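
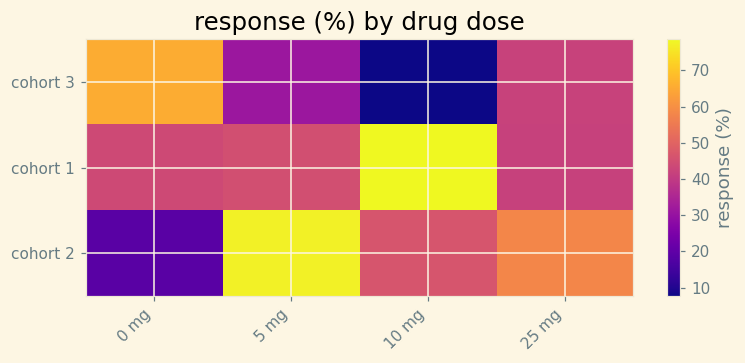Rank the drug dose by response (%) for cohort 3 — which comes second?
Top 3 for cohort 3: 0 mg ≈ 70, 25 mg ≈ 40, 5 mg ≈ 30.

25 mg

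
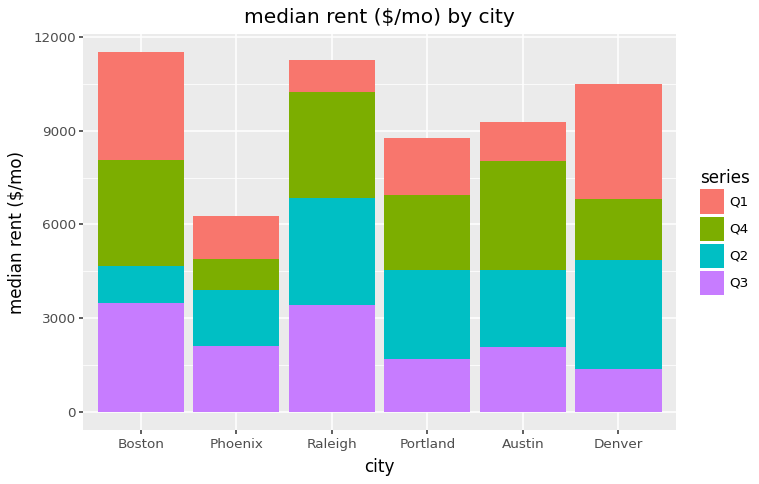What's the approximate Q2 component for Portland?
Q2 top ≈ 5000, bottom ≈ 2000; segment ≈ 3000.

≈ 3000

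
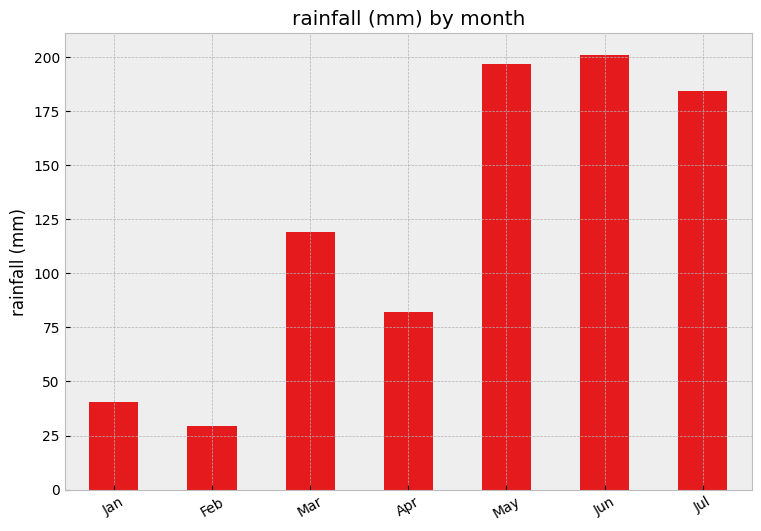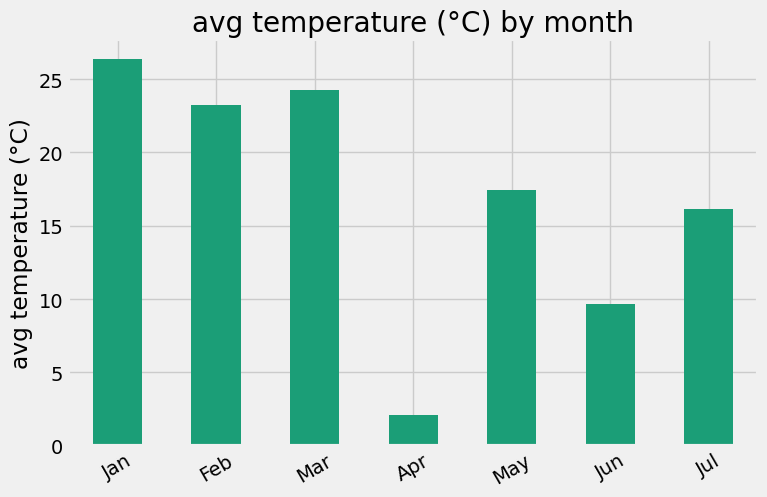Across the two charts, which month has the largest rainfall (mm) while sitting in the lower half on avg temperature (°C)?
Chart 2 median avg temperature (°C) ≈ 15; below-median months: Apr, Jun, Jul. Among those, Jun has the highest rainfall (mm) (≈ 200).

Jun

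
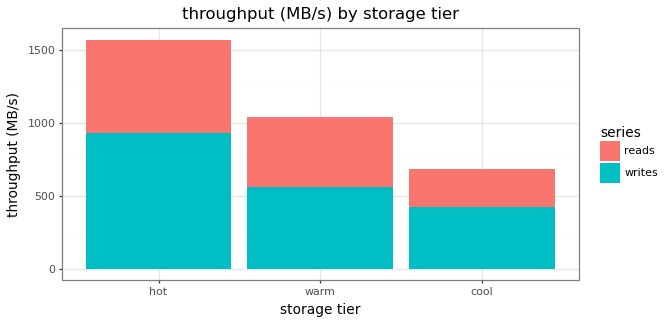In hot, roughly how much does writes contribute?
writes top ≈ 1000, bottom ≈ 0; segment ≈ 1000.

≈ 1000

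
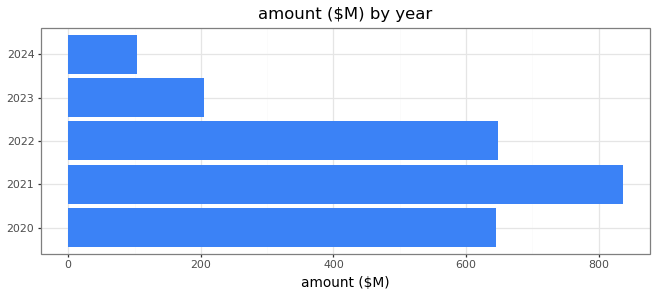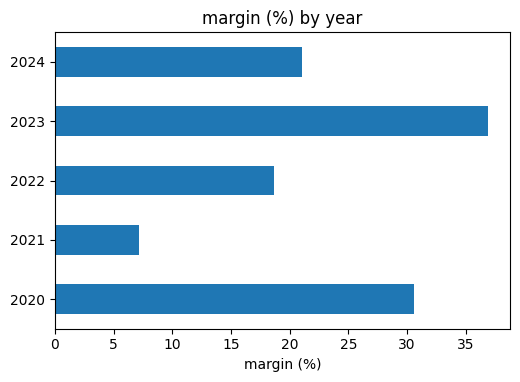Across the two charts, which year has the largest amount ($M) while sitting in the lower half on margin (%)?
Chart 2 median margin (%) ≈ 20; below-median years: 2021, 2022. Among those, 2021 has the highest amount ($M) (≈ 800).

2021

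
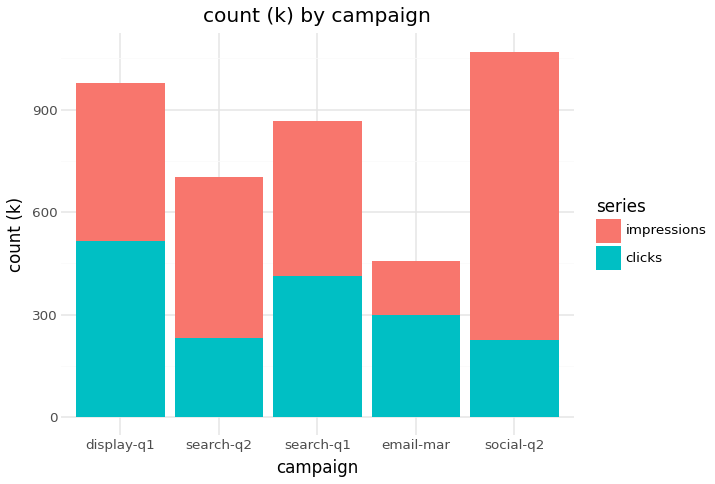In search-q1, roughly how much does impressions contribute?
≈ 500

impressions top ≈ 900, bottom ≈ 400; segment ≈ 500.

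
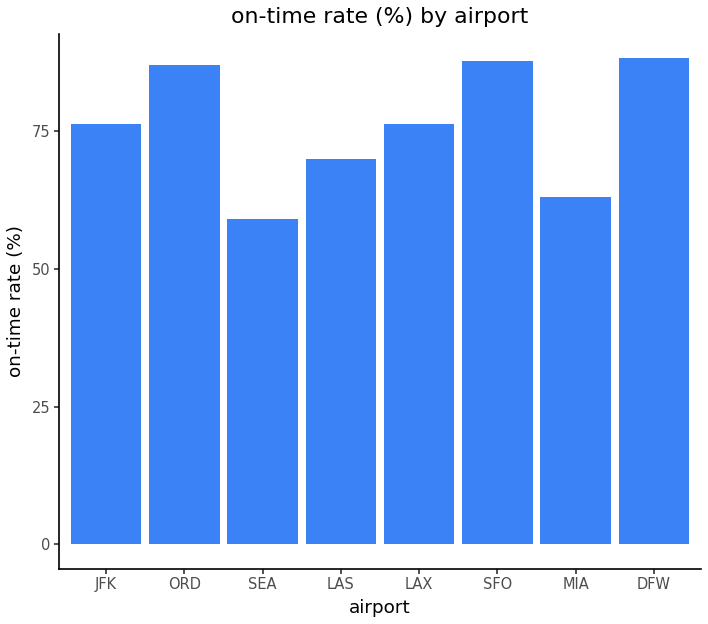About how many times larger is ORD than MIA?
ORD ≈ 90, MIA ≈ 60; 90/60 ≈ 1.5.

≈ 1.5×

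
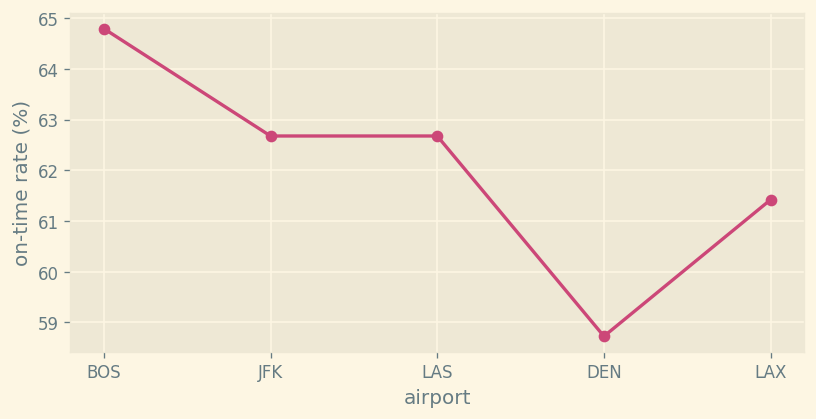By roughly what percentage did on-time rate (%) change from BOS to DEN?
≈ -9.2%

BOS ≈ 65, DEN ≈ 59; (59 − 65) / 65 ≈ -9.2%.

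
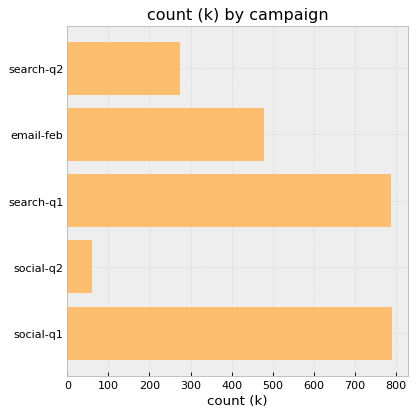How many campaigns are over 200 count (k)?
4

Above 200: search-q2, email-feb, search-q1, social-q1.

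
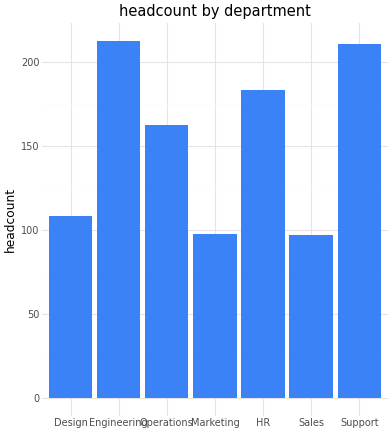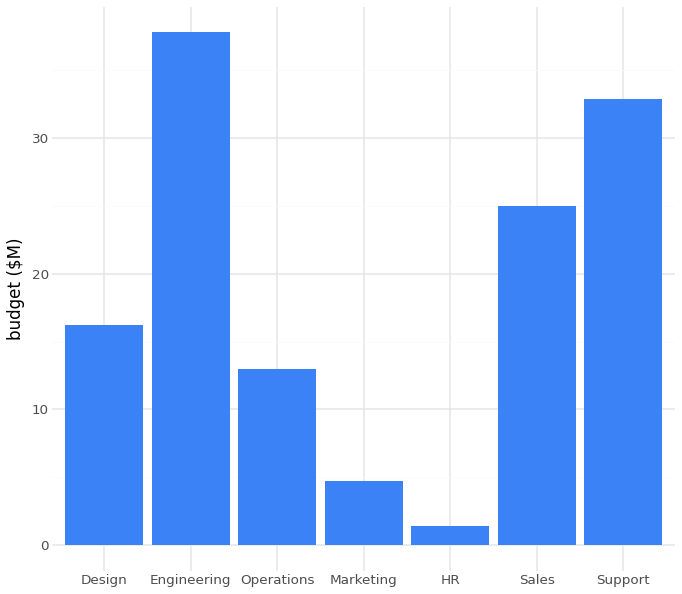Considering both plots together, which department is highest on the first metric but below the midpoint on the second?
Chart 2 median budget ($M) ≈ 15; below-median departments: Operations, Marketing, HR. Among those, HR has the highest headcount (≈ 180).

HR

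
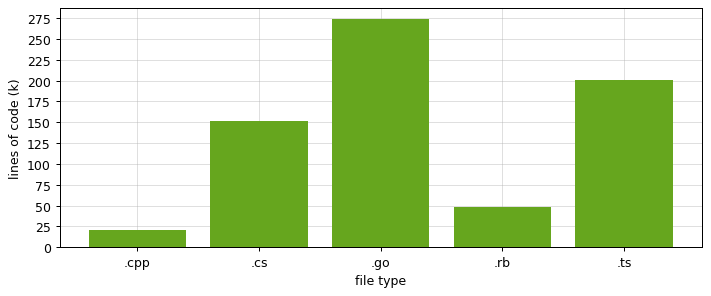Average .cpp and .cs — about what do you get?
≈ 88

(25 + 150) / 2 ≈ 88.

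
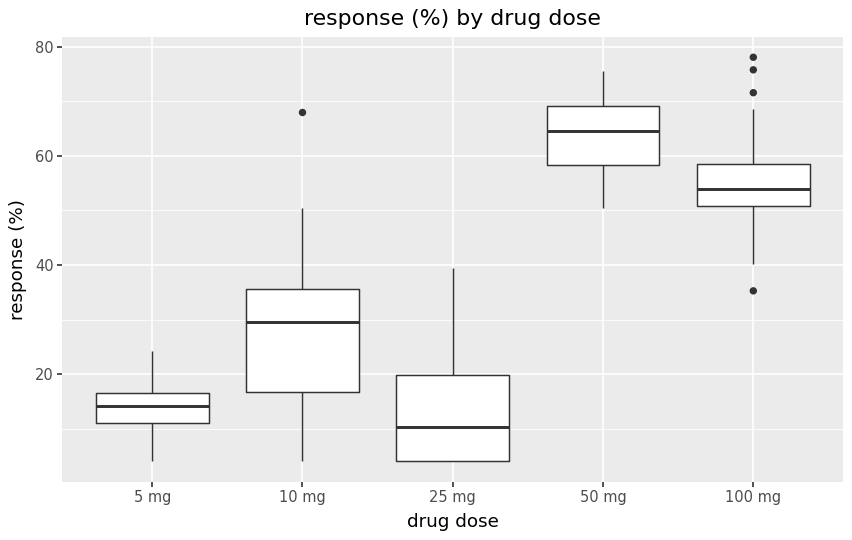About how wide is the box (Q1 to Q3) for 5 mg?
Q3 ≈ 15, Q1 ≈ 10; IQR ≈ 5.

≈ 5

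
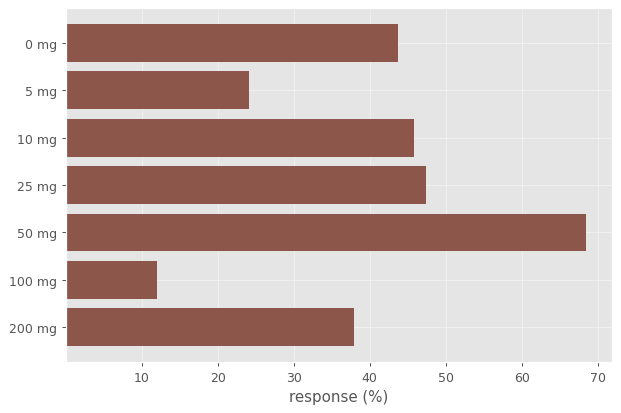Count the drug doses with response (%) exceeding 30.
5

Above 30: 0 mg, 10 mg, 25 mg, 50 mg, 200 mg.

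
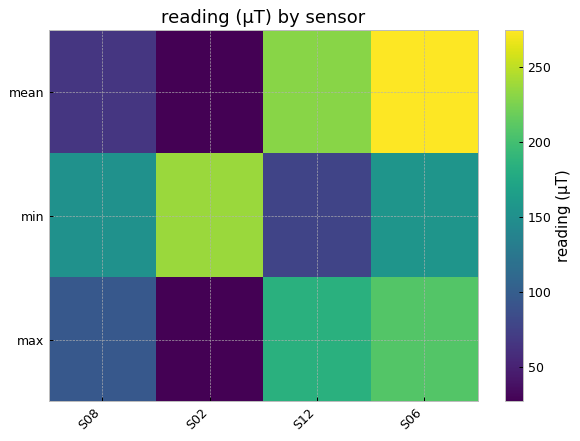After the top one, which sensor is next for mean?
Top 3 for mean: S06 ≈ 275, S12 ≈ 225, S08 ≈ 75.

S12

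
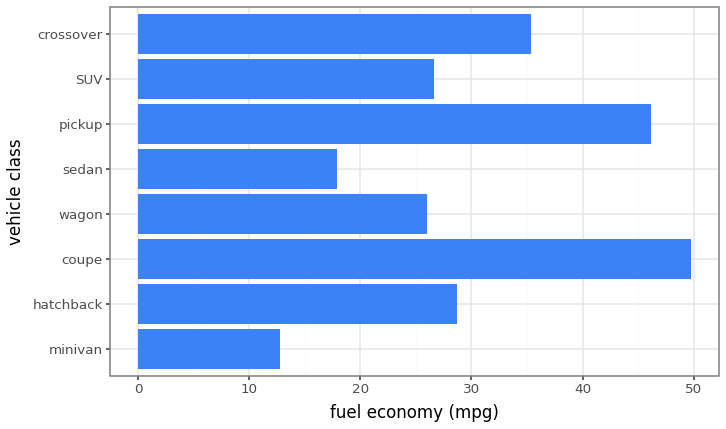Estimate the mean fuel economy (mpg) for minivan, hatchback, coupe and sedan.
≈ 29

(15 + 30 + 50 + 20) / 4 ≈ 29.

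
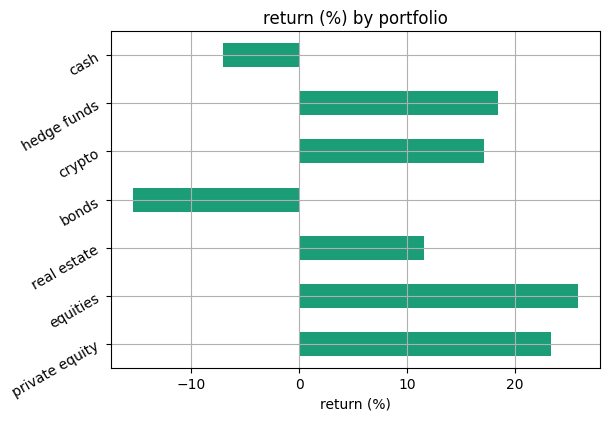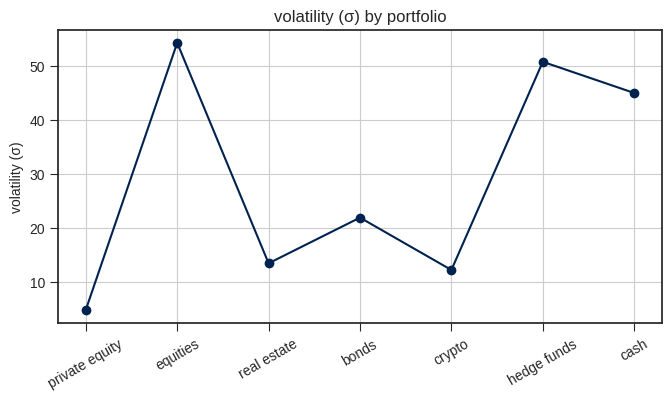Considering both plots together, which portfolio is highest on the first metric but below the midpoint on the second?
private equity

Chart 2 median volatility (σ) ≈ 20; below-median portfolios: private equity, real estate, crypto. Among those, private equity has the highest return (%) (≈ 25).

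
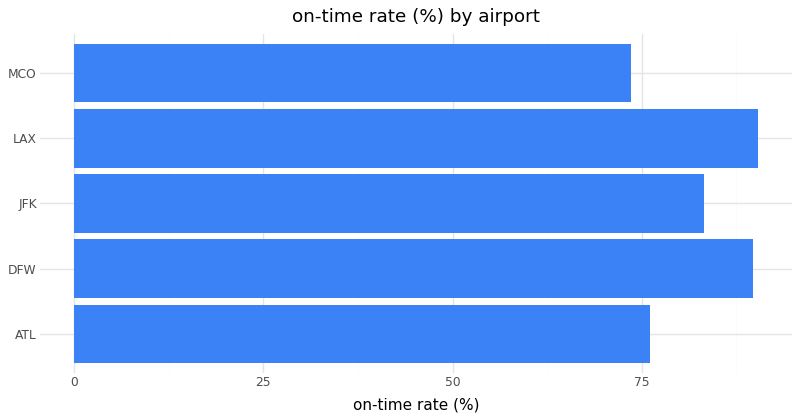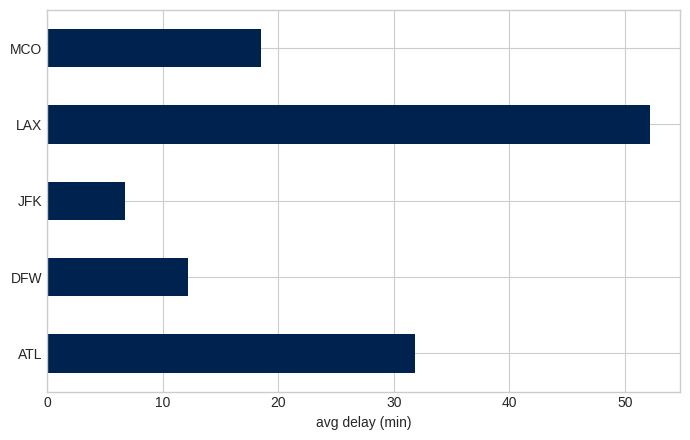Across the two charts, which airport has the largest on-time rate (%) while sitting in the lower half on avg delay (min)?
DFW

Chart 2 median avg delay (min) ≈ 20; below-median airports: DFW, JFK. Among those, DFW has the highest on-time rate (%) (≈ 90).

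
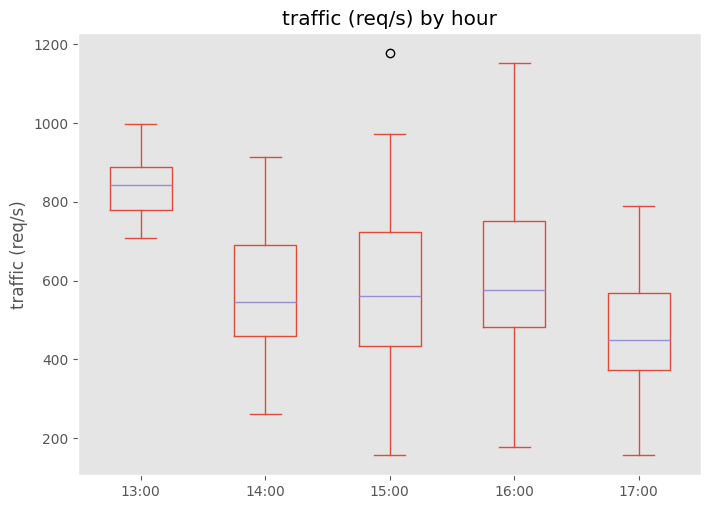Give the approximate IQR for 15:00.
Q3 ≈ 700, Q1 ≈ 450; IQR ≈ 250.

≈ 250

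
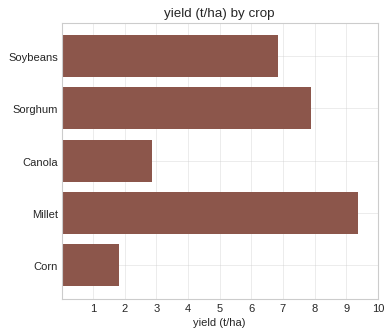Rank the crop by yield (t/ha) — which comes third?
Soybeans

Top 4: Millet ≈ 9, Sorghum ≈ 8, Soybeans ≈ 7, Canola ≈ 3.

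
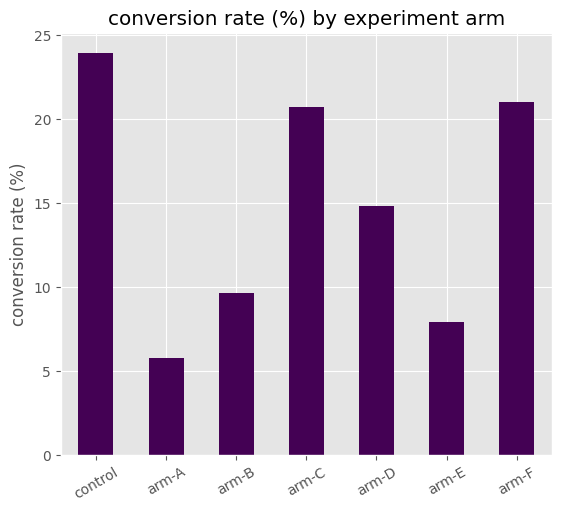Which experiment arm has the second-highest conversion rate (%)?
Top 3: control ≈ 24, arm-F ≈ 22, arm-C ≈ 20.

arm-F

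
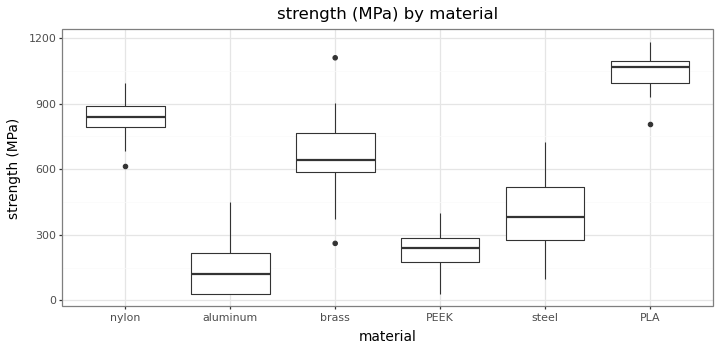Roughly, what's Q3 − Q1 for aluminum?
≈ 200

Q3 ≈ 200, Q1 ≈ 0; IQR ≈ 200.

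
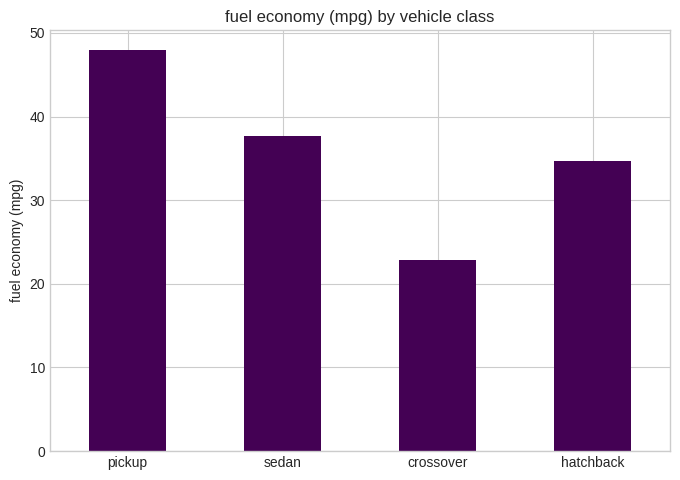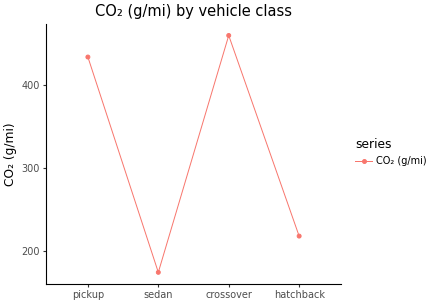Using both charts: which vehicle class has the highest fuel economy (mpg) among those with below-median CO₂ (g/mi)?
Chart 2 median CO₂ (g/mi) ≈ 350; below-median vehicle classes: sedan, hatchback. Among those, sedan has the highest fuel economy (mpg) (≈ 40).

sedan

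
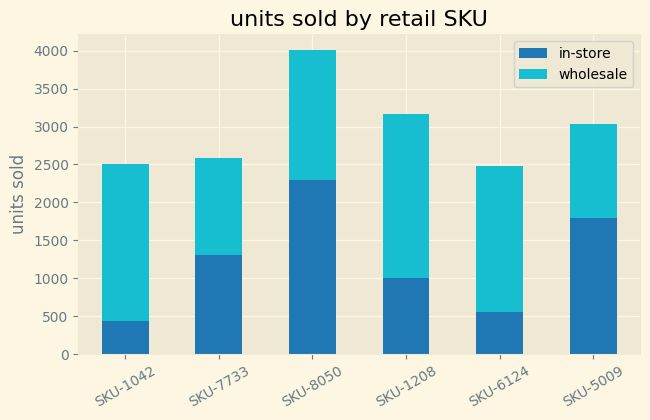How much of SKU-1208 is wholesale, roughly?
wholesale top ≈ 3000, bottom ≈ 1000; segment ≈ 2000.

≈ 2000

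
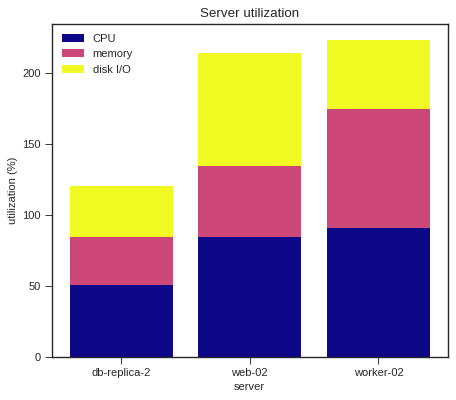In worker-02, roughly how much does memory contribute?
≈ 80

memory top ≈ 180, bottom ≈ 100; segment ≈ 80.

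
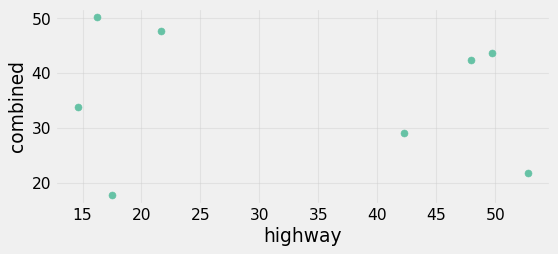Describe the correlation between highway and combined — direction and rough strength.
no clear correlation

Points are roughly uncorrelated; weak (|r| ≈ 0.1).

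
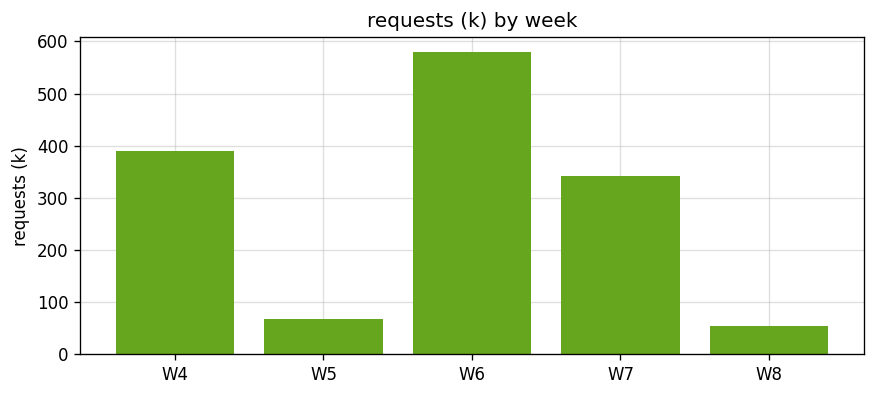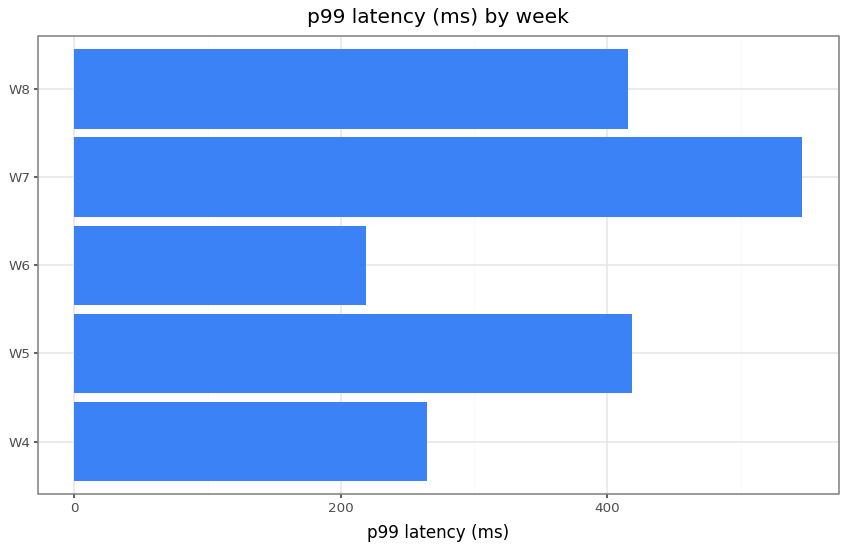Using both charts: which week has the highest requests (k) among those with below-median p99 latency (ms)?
W6

Chart 2 median p99 latency (ms) ≈ 400; below-median weeks: W4, W6. Among those, W6 has the highest requests (k) (≈ 600).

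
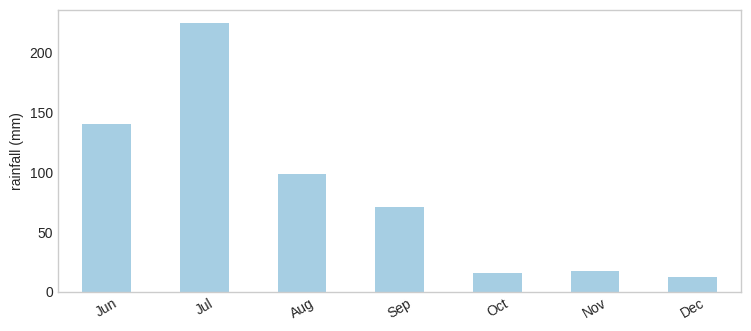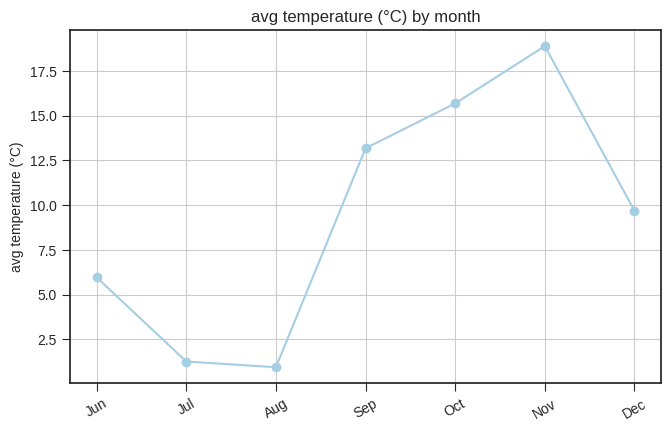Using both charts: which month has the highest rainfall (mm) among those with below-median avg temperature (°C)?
Jul

Chart 2 median avg temperature (°C) ≈ 10; below-median months: Jun, Jul, Aug. Among those, Jul has the highest rainfall (mm) (≈ 225).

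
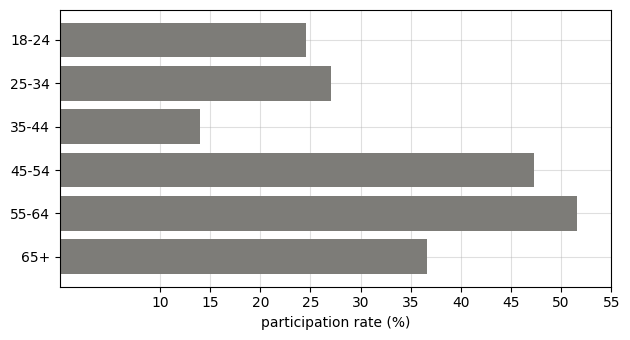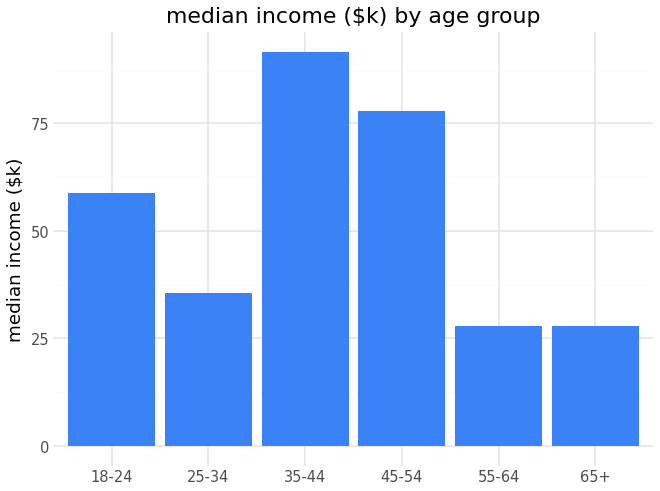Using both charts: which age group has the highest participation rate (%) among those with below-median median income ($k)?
55-64

Chart 2 median median income ($k) ≈ 50; below-median age groups: 25-34, 55-64, 65+. Among those, 55-64 has the highest participation rate (%) (≈ 50).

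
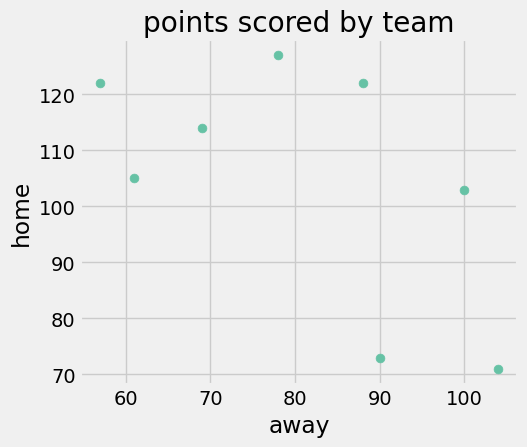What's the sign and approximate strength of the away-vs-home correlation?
negative, moderate

Points are negatively correlated; moderate (|r| ≈ 0.6).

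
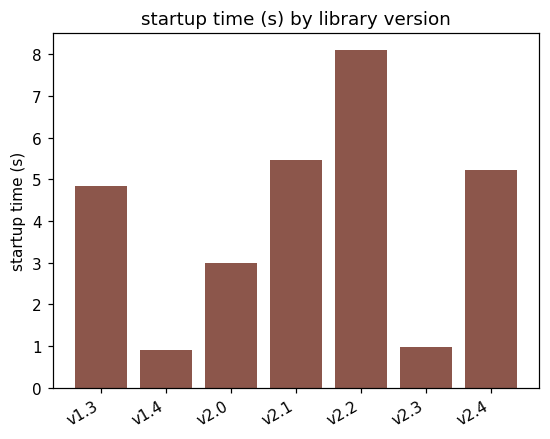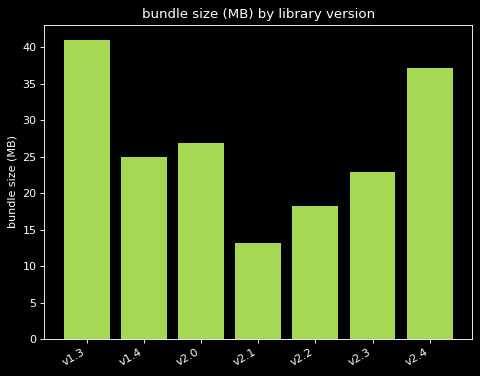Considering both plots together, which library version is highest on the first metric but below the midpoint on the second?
Chart 2 median bundle size (MB) ≈ 25; below-median library versions: v2.1, v2.2, v2.3. Among those, v2.2 has the highest startup time (s) (≈ 8).

v2.2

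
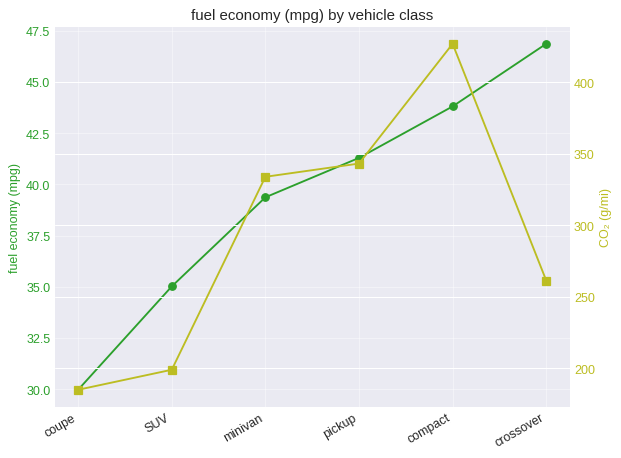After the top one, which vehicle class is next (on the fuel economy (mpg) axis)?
Top 3 (on the fuel economy (mpg) axis): crossover ≈ 46, compact ≈ 44, pickup ≈ 42.

compact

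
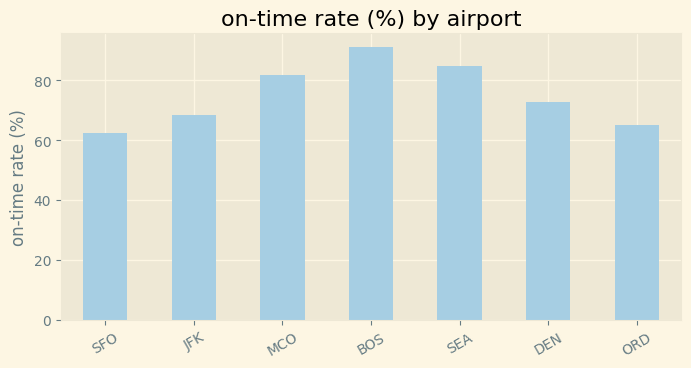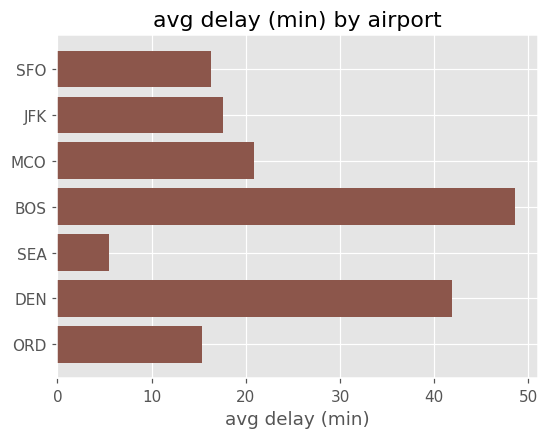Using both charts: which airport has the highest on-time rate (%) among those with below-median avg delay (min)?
SEA

Chart 2 median avg delay (min) ≈ 20; below-median airports: SFO, SEA, ORD. Among those, SEA has the highest on-time rate (%) (≈ 80).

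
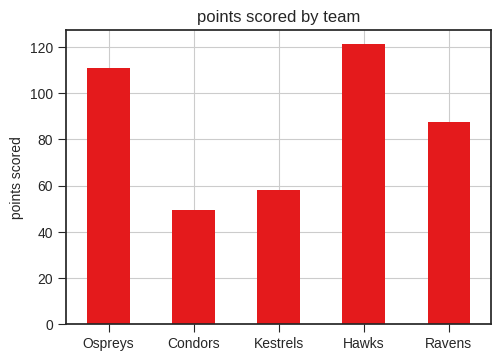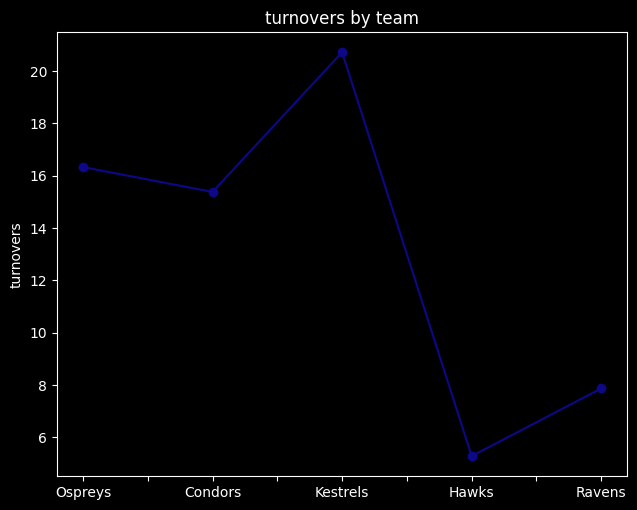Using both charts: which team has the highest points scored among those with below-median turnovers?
Hawks

Chart 2 median turnovers ≈ 16; below-median teams: Hawks, Ravens. Among those, Hawks has the highest points scored (≈ 120).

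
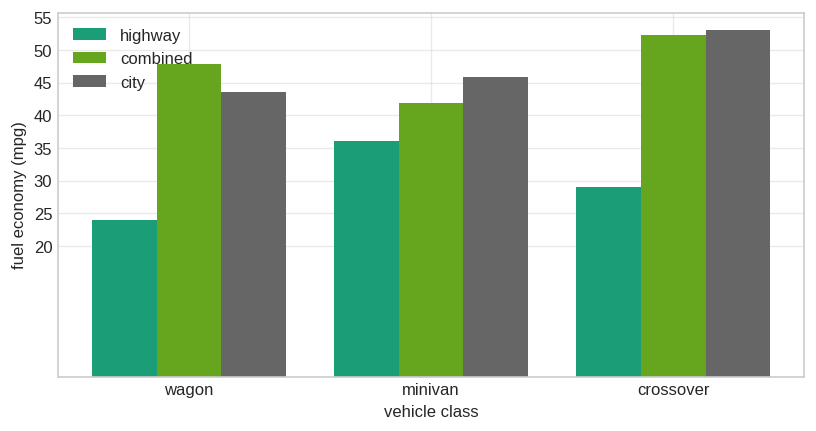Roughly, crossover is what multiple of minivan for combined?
crossover ≈ 50, minivan ≈ 40; 50/40 ≈ 1.25.

≈ 1.25×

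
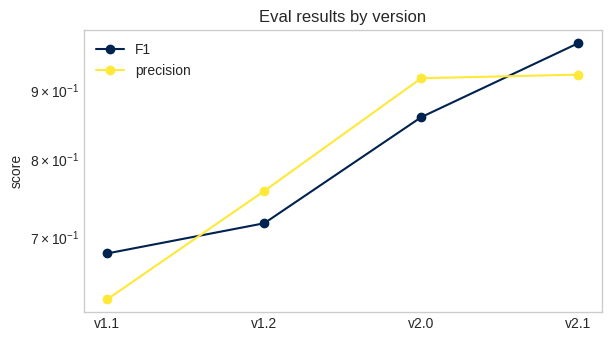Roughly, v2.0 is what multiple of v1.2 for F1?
≈ 1.21×

v2.0 ≈ 0.85, v1.2 ≈ 0.70; 0.85/0.70 ≈ 1.21.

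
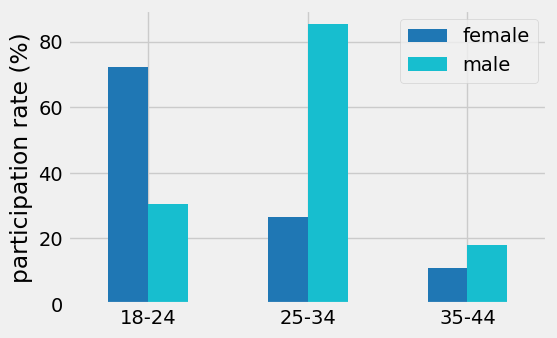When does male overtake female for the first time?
25-34

18-24: male ≈ 30 vs female ≈ 70 (not yet); 25-34: male ≈ 90 vs female ≈ 30 (first crossover).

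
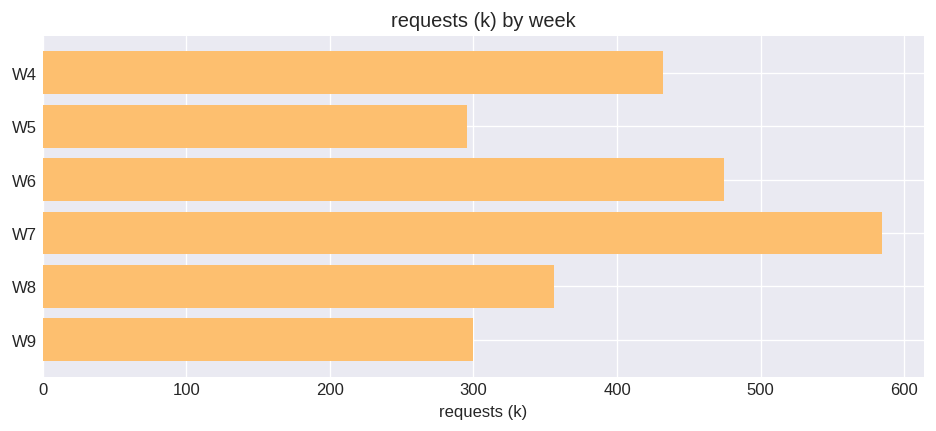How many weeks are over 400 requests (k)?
Above 400: W4, W6, W7.

3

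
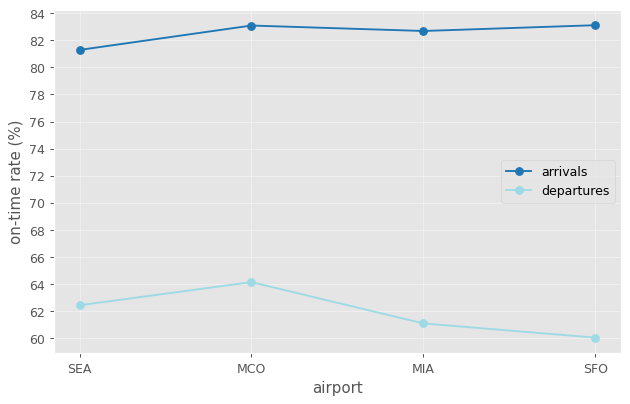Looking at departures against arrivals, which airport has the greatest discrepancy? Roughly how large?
SFO: departures ≈ 60, arrivals ≈ 84 → gap ≈ 24. Next-largest (MIA) is only ≈ 20.

SFO, ≈ 24 %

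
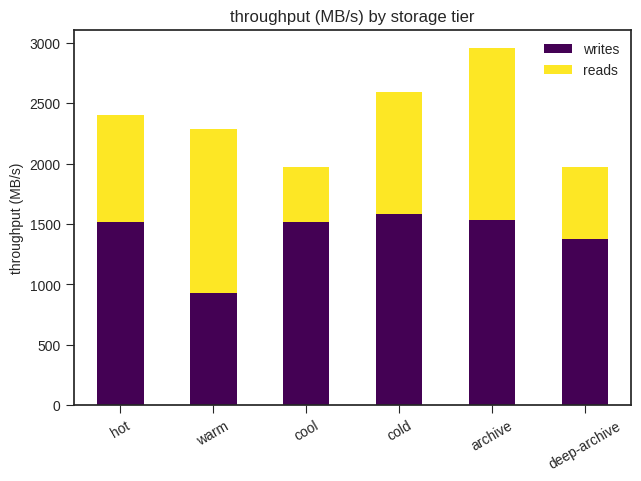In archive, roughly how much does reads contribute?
≈ 1500

reads top ≈ 3000, bottom ≈ 1500; segment ≈ 1500.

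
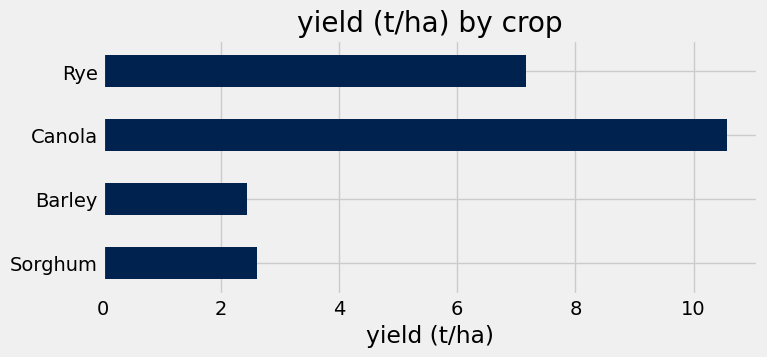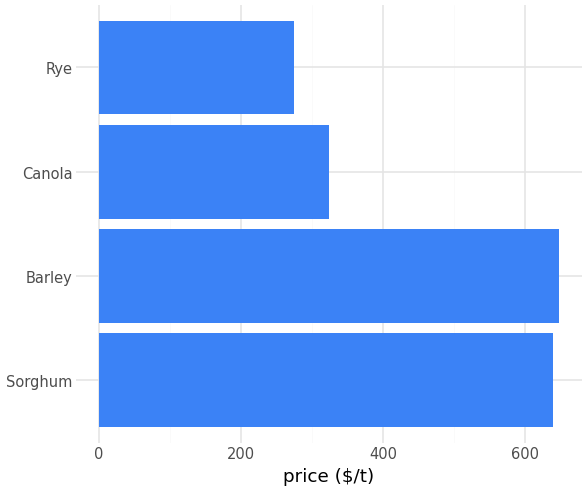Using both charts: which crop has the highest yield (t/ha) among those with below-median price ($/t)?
Chart 2 median price ($/t) ≈ 500; below-median crops: Canola, Rye. Among those, Canola has the highest yield (t/ha) (≈ 11).

Canola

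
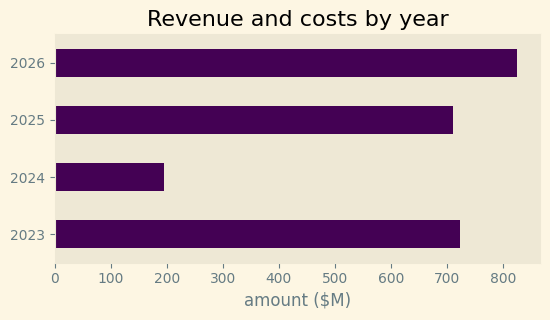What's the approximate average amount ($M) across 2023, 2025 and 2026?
(700 + 700 + 800) / 3 ≈ 733.

≈ 733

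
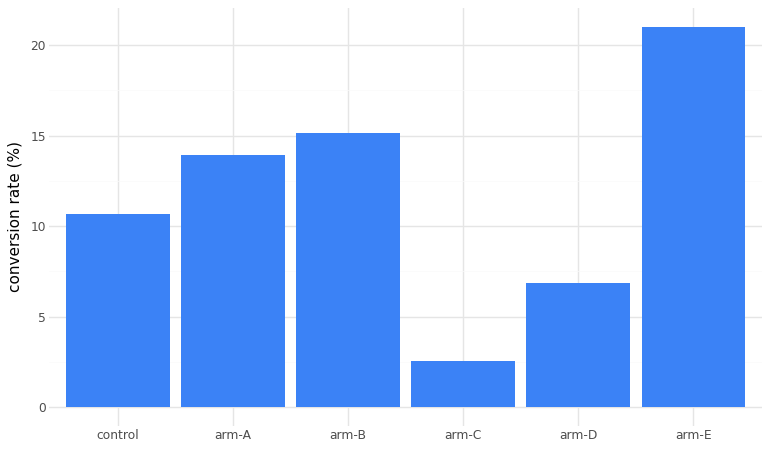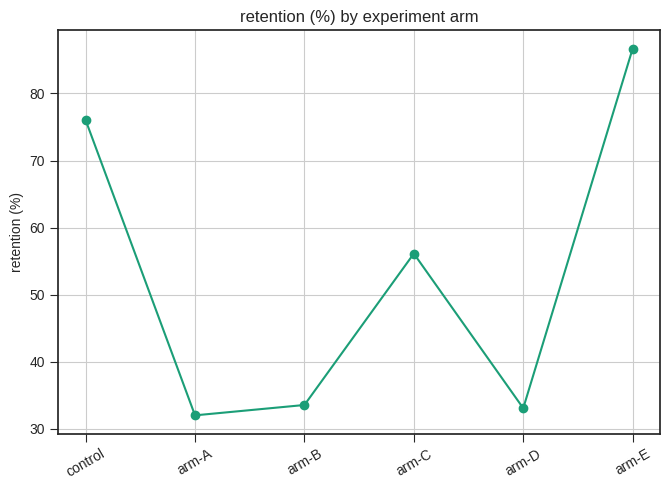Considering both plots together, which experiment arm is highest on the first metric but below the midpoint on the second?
arm-B

Chart 2 median retention (%) ≈ 40; below-median experiment arms: arm-A, arm-B, arm-D. Among those, arm-B has the highest conversion rate (%) (≈ 16).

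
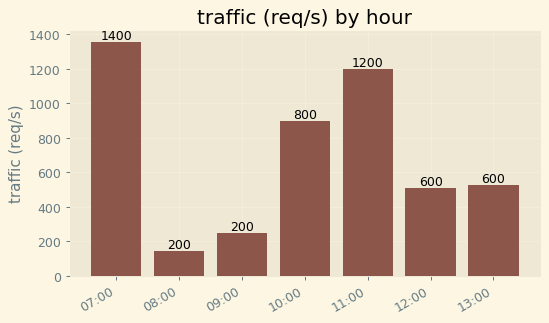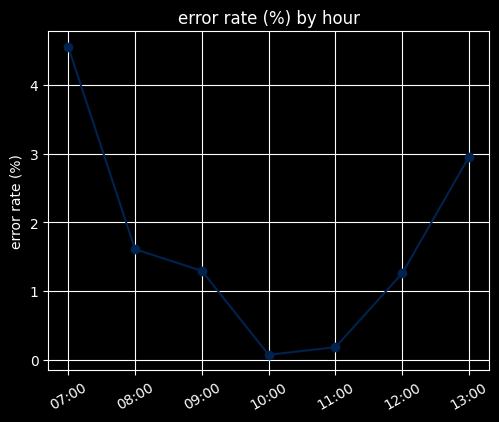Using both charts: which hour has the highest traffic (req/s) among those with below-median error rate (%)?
Chart 2 median error rate (%) ≈ 1.5; below-median hours: 10:00, 11:00, 12:00. Among those, 11:00 has the highest traffic (req/s) (≈ 1200).

11:00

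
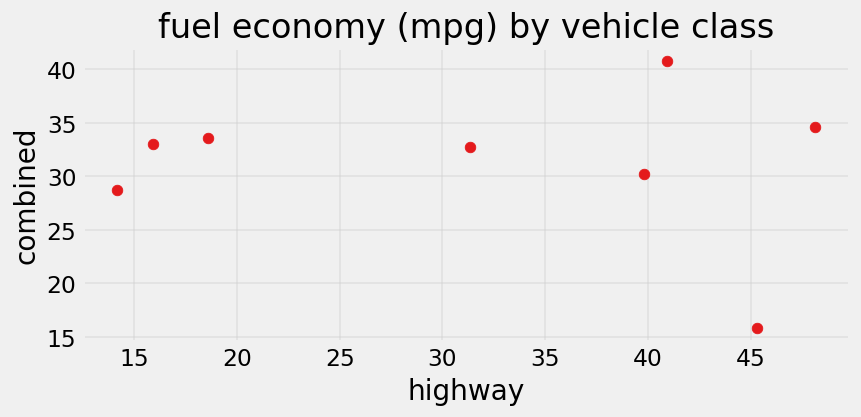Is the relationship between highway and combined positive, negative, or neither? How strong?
no clear correlation

Points are roughly uncorrelated; weak (|r| ≈ 0.1).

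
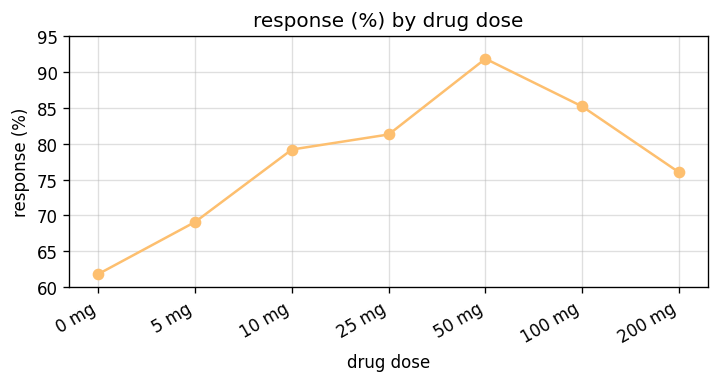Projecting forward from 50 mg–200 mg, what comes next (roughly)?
Last three: 90, 85, 75 → slope ≈ -7.5/step → next ≈ 67.5.

≈ 67.5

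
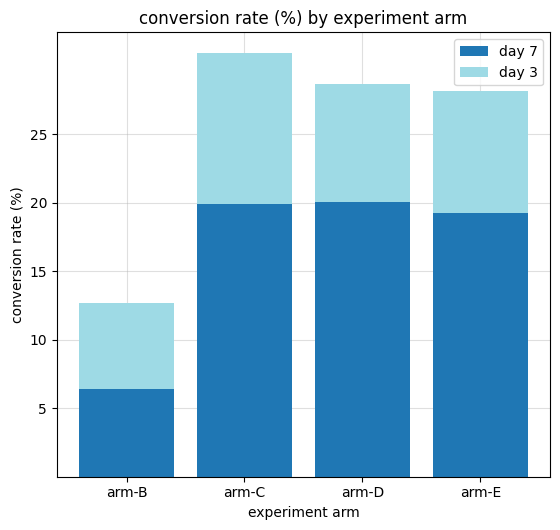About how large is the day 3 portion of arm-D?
≈ 10

day 3 top ≈ 30, bottom ≈ 20; segment ≈ 10.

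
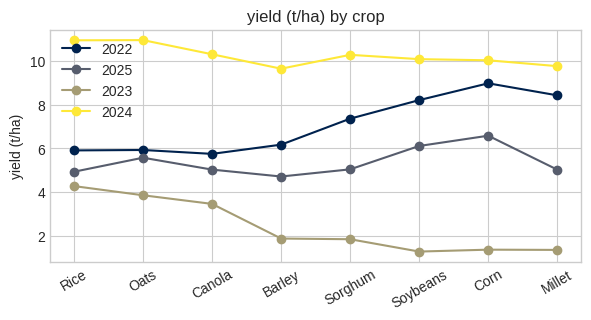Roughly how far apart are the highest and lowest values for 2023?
≈ 3

Max Rice ≈ 4, min Soybeans ≈ 1; range ≈ 3.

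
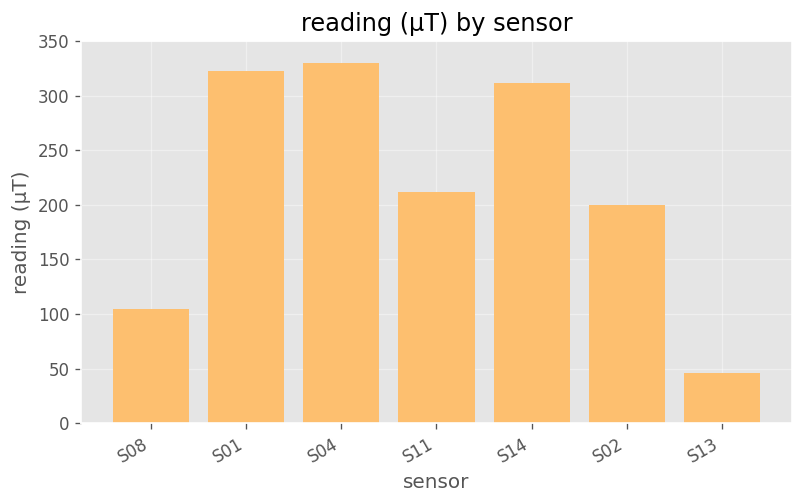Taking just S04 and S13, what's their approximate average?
≈ 200

(350 + 50) / 2 ≈ 200.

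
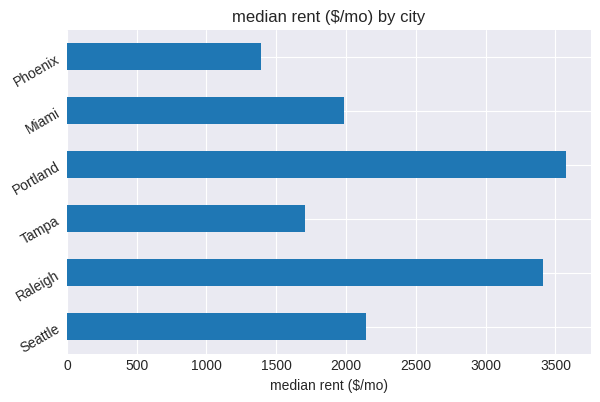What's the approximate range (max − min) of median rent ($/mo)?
≈ 2000

Max Portland ≈ 3500, min Phoenix ≈ 1500; range ≈ 2000.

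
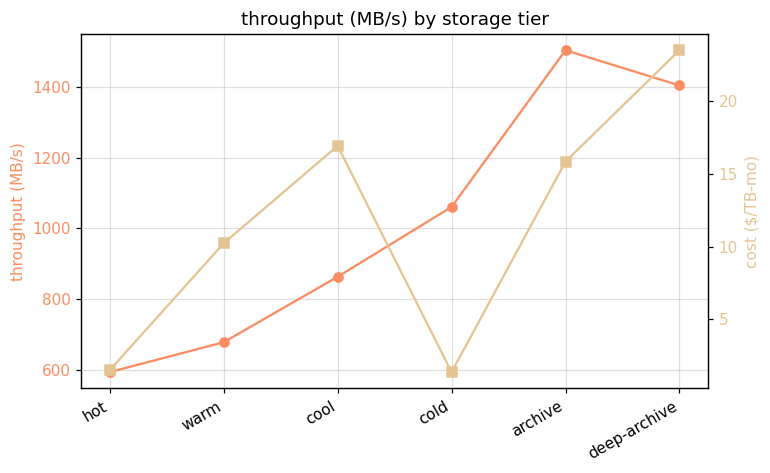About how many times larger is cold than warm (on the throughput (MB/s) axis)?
cold ≈ 1100, warm ≈ 700; 1100/700 ≈ 1.57.

≈ 1.57×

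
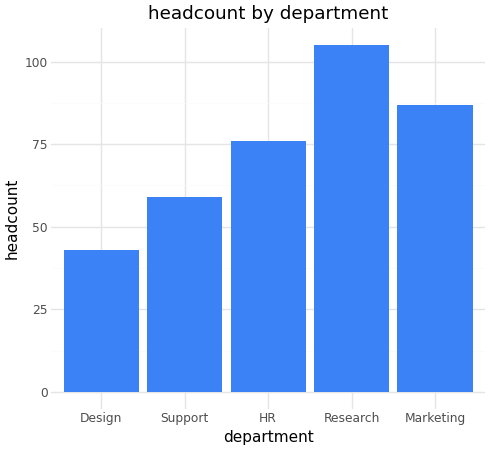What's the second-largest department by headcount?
Top 3: Research ≈ 100, Marketing ≈ 90, HR ≈ 80.

Marketing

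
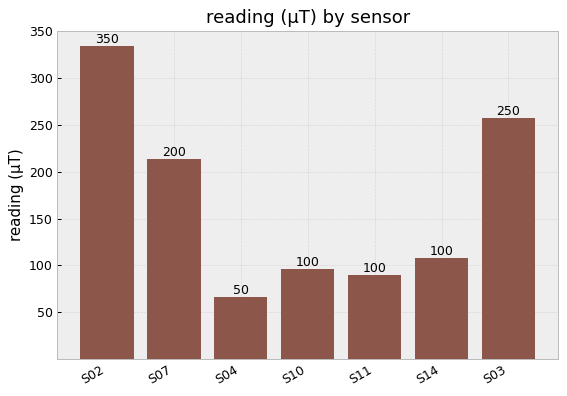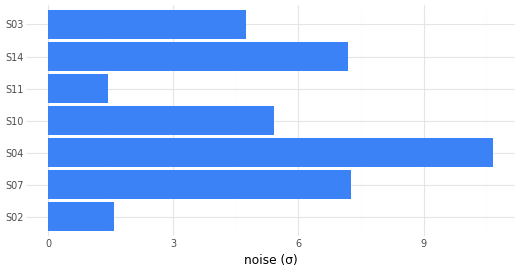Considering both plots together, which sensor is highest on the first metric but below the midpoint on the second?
S02

Chart 2 median noise (σ) ≈ 5; below-median sensors: S02, S11, S03. Among those, S02 has the highest reading (µT) (≈ 350).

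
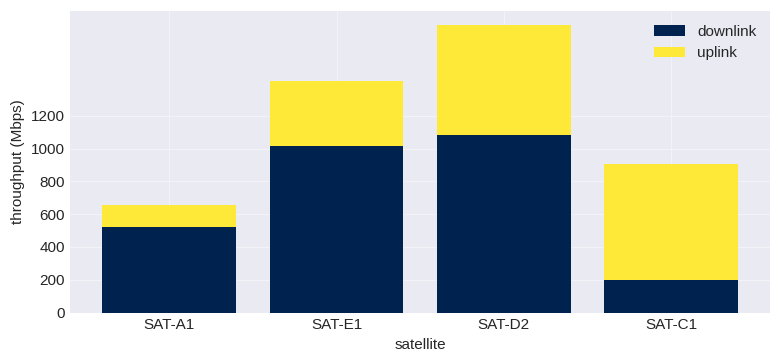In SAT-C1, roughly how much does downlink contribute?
≈ 200

downlink top ≈ 200, bottom ≈ 0; segment ≈ 200.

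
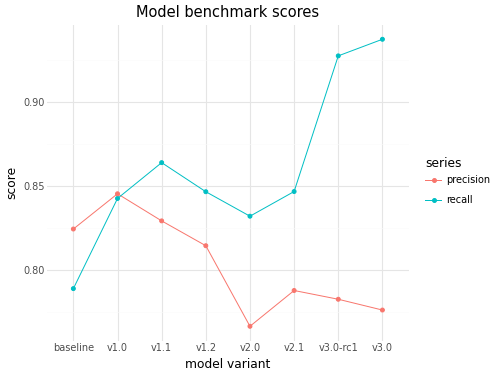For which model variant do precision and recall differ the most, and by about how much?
v3.0, ≈ 0.16

v3.0: precision ≈ 0.78, recall ≈ 0.94 → gap ≈ 0.16. Next-largest (v3.0-rc1) is only ≈ 0.14.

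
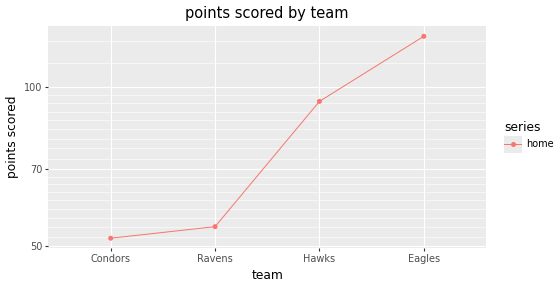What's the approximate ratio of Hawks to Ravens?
≈ 1.8×

Hawks ≈ 90, Ravens ≈ 50; 90/50 ≈ 1.8.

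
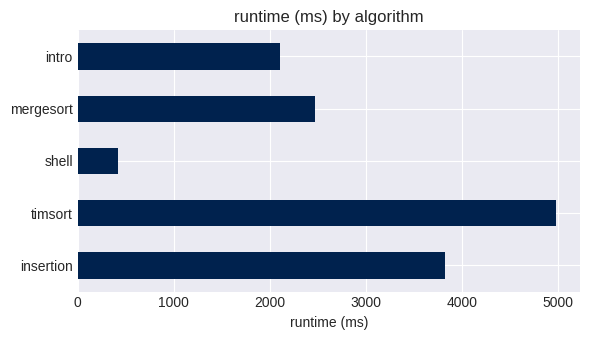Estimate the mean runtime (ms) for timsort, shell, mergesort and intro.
≈ 2500

(5000 + 500 + 2500 + 2000) / 4 ≈ 2500.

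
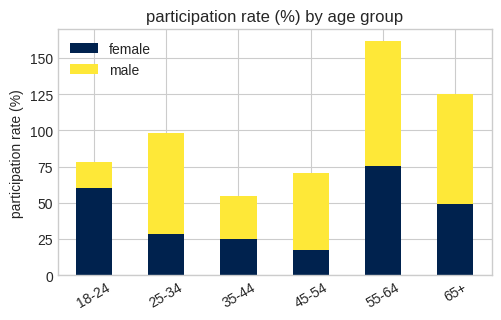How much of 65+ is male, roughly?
≈ 80

male top ≈ 120, bottom ≈ 40; segment ≈ 80.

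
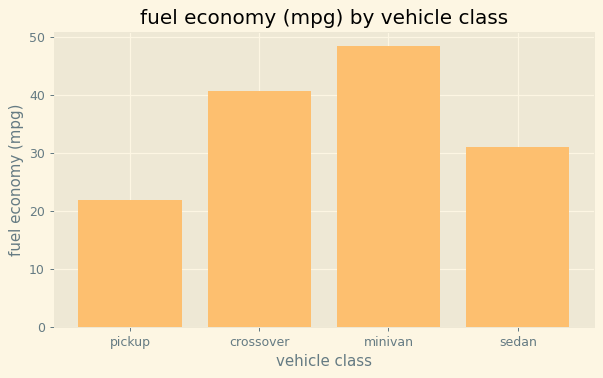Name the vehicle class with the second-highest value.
crossover

Top 3: minivan ≈ 50, crossover ≈ 40, sedan ≈ 30.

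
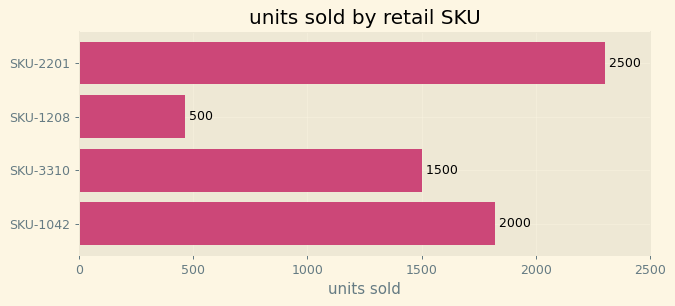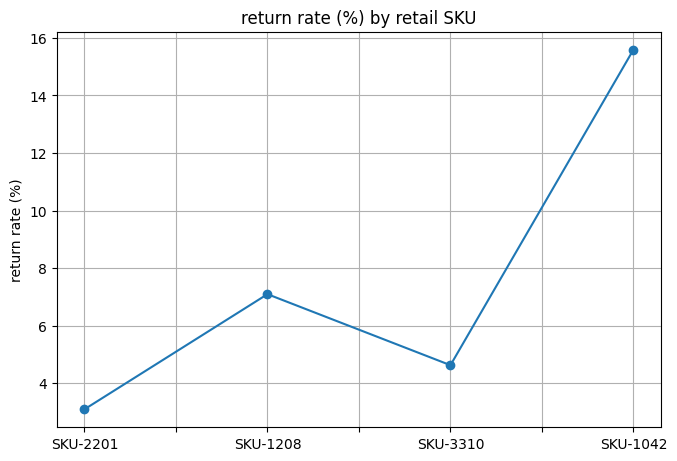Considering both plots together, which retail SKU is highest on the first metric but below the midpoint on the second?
Chart 2 median return rate (%) ≈ 6; below-median retail SKUs: SKU-2201, SKU-3310. Among those, SKU-2201 has the highest units sold (≈ 2500).

SKU-2201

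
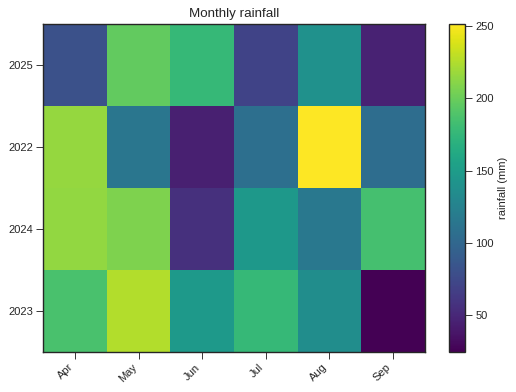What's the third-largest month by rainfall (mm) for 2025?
Aug

Top 4 for 2025: May ≈ 200, Jun ≈ 180, Aug ≈ 140, Apr ≈ 80.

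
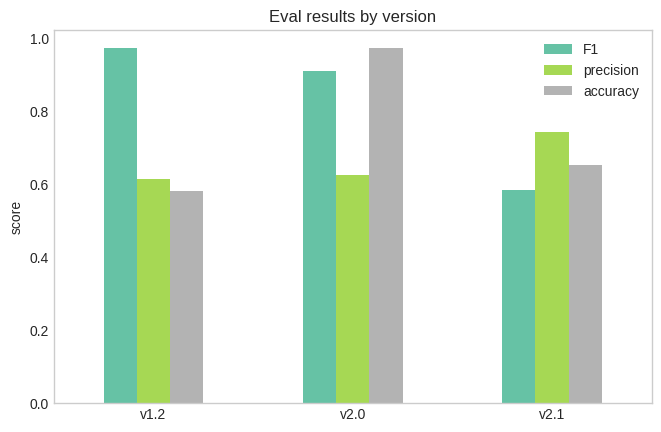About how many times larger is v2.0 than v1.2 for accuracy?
v2.0 ≈ 1.0, v1.2 ≈ 0.6; 1.0/0.6 ≈ 1.67.

≈ 1.67×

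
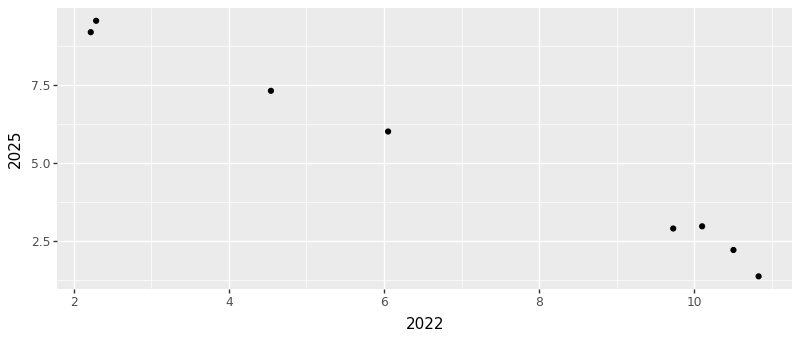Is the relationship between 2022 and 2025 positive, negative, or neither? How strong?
negative, strong

Points are negatively correlated; strong (|r| ≈ 1.0).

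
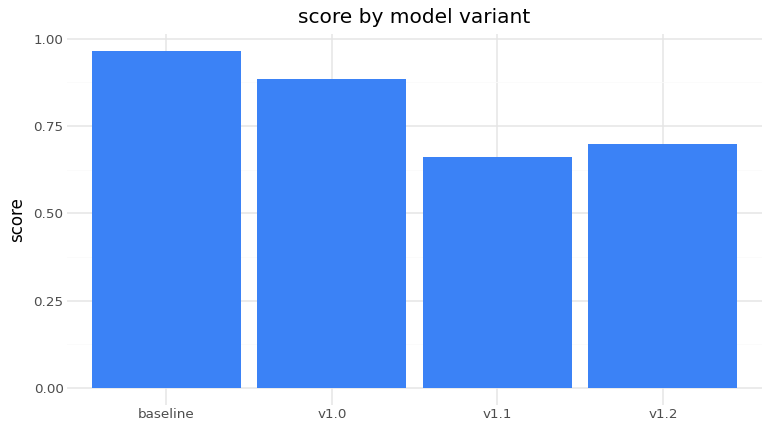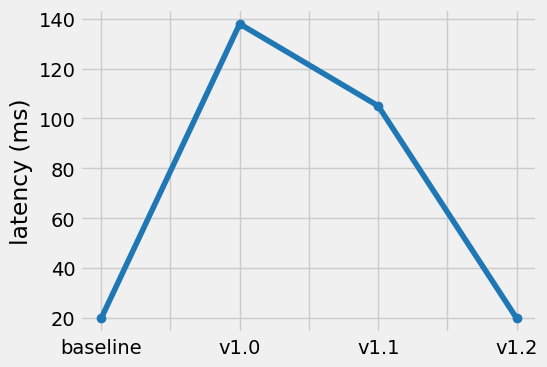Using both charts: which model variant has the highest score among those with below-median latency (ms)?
baseline

Chart 2 median latency (ms) ≈ 60; below-median model variants: baseline, v1.2. Among those, baseline has the highest score (≈ 1).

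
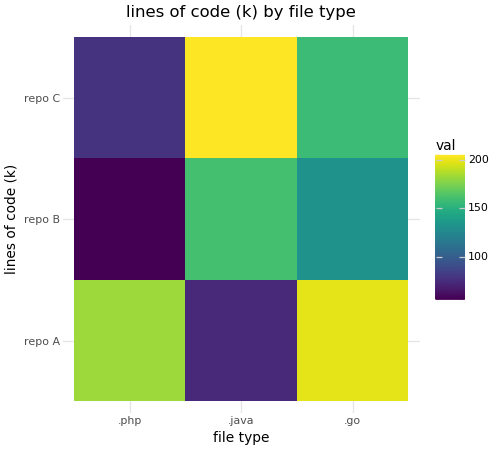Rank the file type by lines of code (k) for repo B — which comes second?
.go

Top 3 for repo B: .java ≈ 160, .go ≈ 140, .php ≈ 60.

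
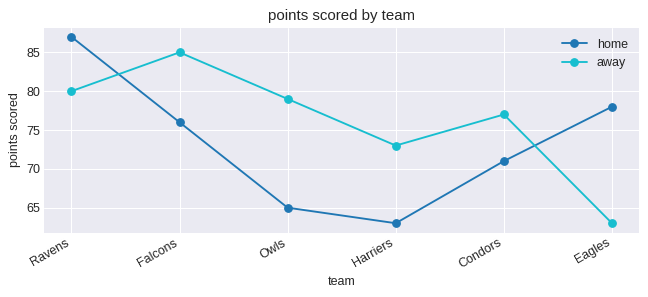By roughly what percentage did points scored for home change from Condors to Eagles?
≈ +8.3%

Condors ≈ 72, Eagles ≈ 78; (78 − 72) / 72 ≈ +8.3%.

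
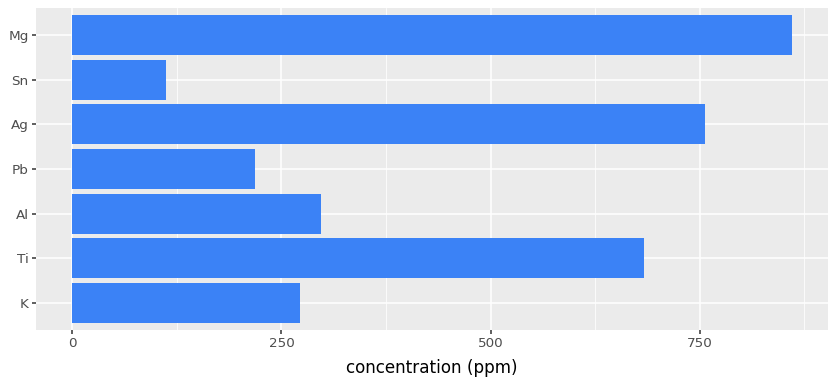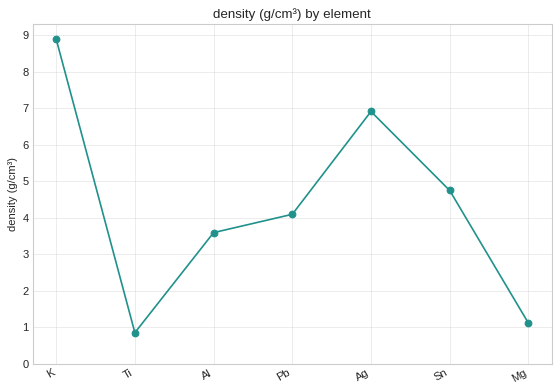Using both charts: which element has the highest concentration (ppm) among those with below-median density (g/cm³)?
Mg

Chart 2 median density (g/cm³) ≈ 4; below-median elements: Ti, Al, Mg. Among those, Mg has the highest concentration (ppm) (≈ 900).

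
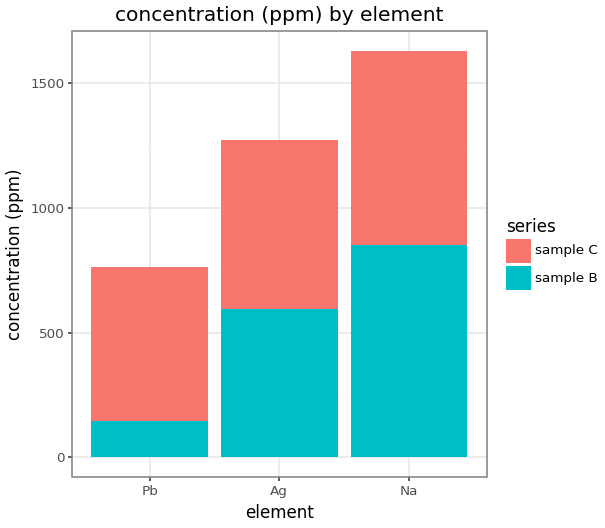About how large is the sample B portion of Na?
≈ 800

sample B top ≈ 800, bottom ≈ 0; segment ≈ 800.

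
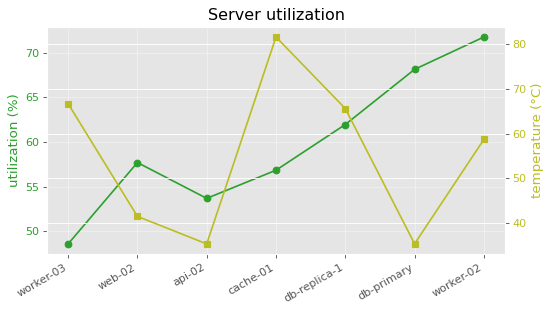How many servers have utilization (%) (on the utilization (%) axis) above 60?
Above 60: db-replica-1, db-primary, worker-02.

3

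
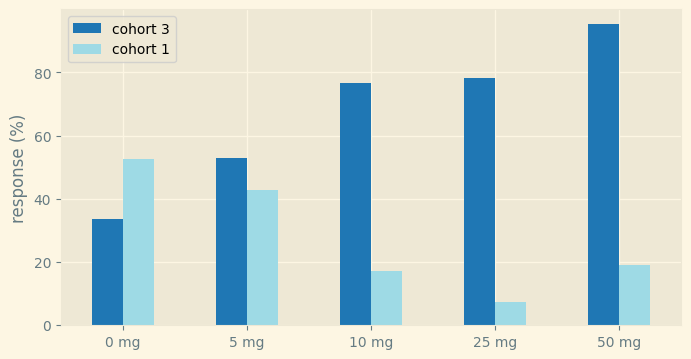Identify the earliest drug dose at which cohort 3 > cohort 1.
0 mg: cohort 3 ≈ 30 vs cohort 1 ≈ 50 (not yet); 5 mg: cohort 3 ≈ 50 vs cohort 1 ≈ 40 (first crossover).

5 mg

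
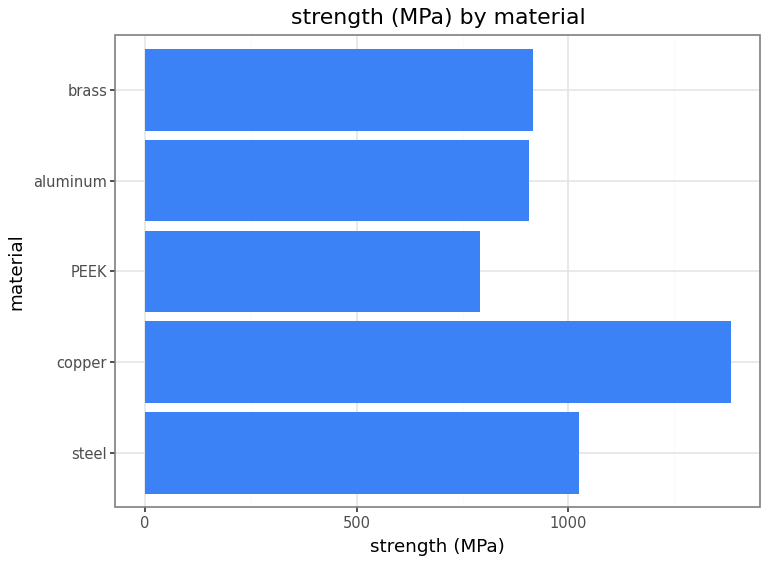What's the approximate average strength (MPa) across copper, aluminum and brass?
(1400 + 1000 + 1000) / 3 ≈ 1133.

≈ 1133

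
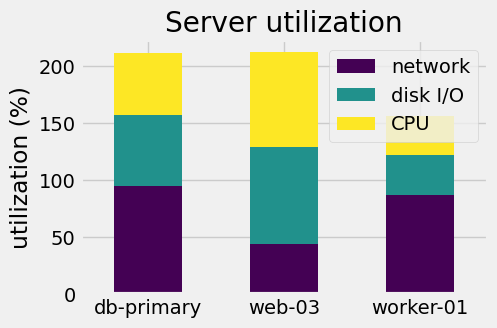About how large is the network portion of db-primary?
≈ 100

network top ≈ 100, bottom ≈ 0; segment ≈ 100.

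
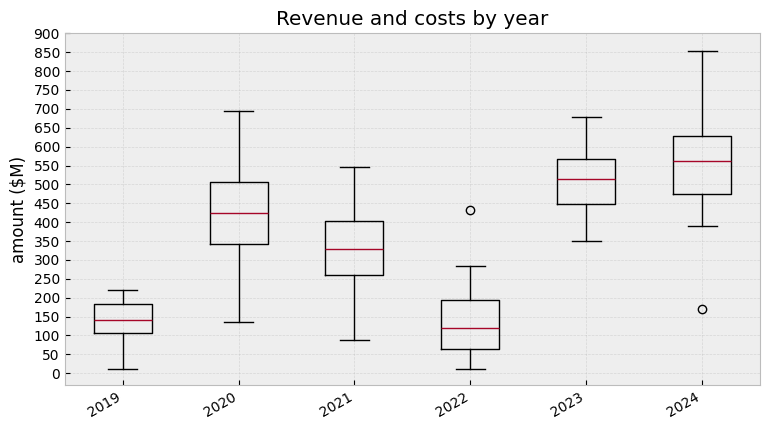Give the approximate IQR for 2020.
Q3 ≈ 500, Q1 ≈ 350; IQR ≈ 150.

≈ 150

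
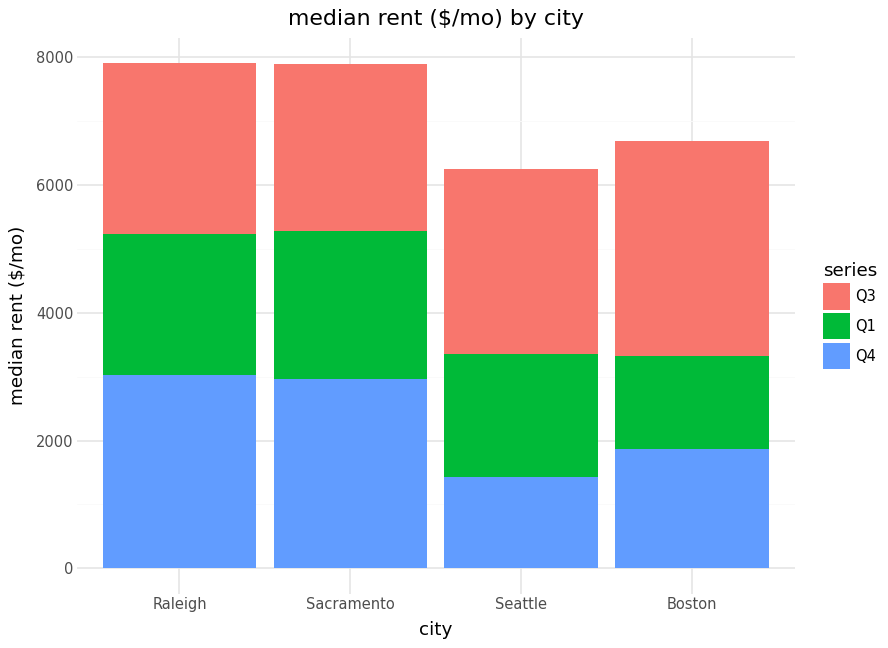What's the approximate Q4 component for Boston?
≈ 2000

Q4 top ≈ 2000, bottom ≈ 0; segment ≈ 2000.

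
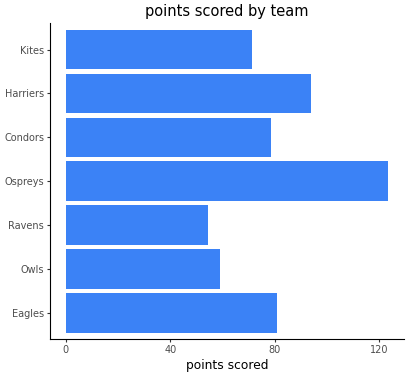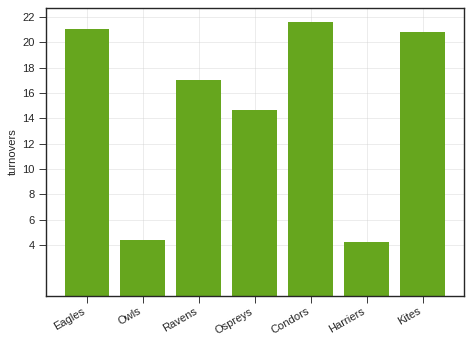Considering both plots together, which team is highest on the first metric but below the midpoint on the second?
Ospreys

Chart 2 median turnovers ≈ 16; below-median teams: Owls, Ospreys, Harriers. Among those, Ospreys has the highest points scored (≈ 120).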